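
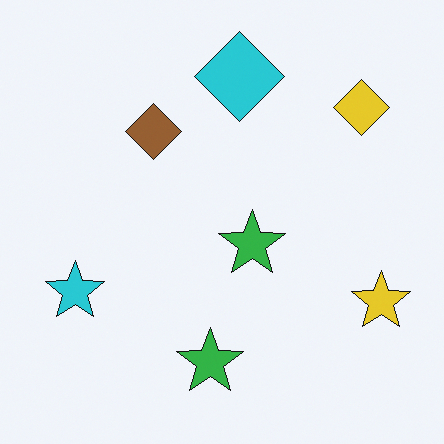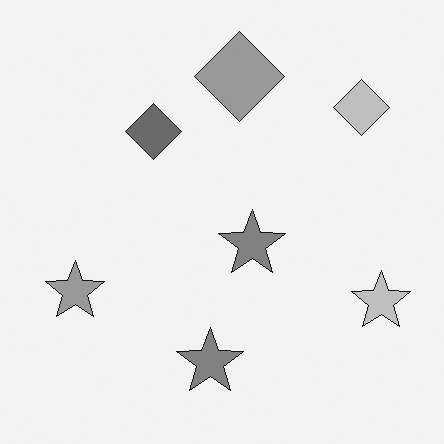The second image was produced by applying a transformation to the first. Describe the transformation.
It was converted to grayscale.

All color is removed — every shape is now a shade of grey.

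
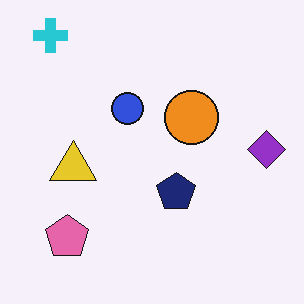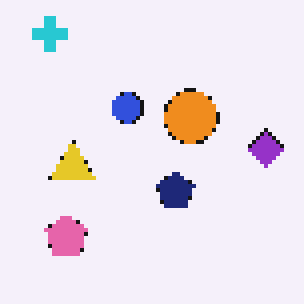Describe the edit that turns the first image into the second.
This is the original image mildly pixelated.

Shapes are reduced to large square blocks; fine edges and outlines are lost — a downscale-then-upscale (mosaic) effect.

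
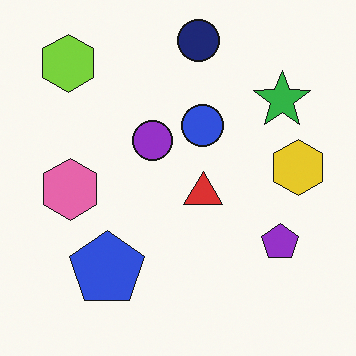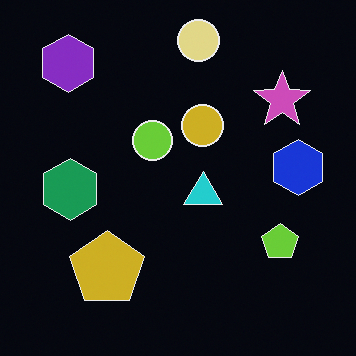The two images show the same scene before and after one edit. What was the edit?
The transformation is: color-inverted (negative).

The light background has become dark and every shape's color is its complement — a photographic negative.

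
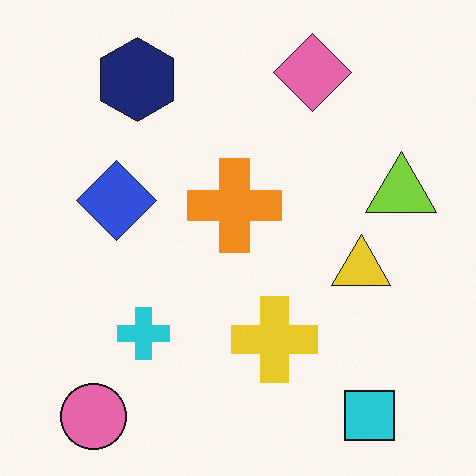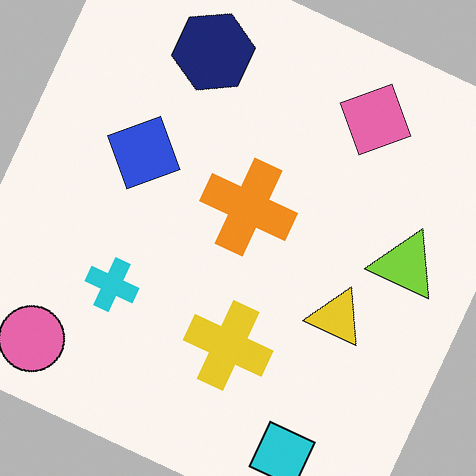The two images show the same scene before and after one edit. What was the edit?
This is the original image rotated clockwise by a clearly visible amount.

Every shape is tilted by the same angle and the image corners show triangular fill wedges — a whole-image rotation by a non-right angle.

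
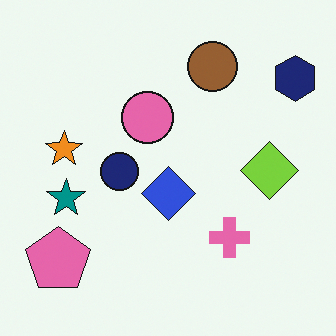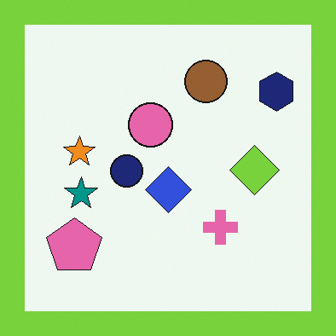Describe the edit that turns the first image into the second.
It was framed with a lime border.

A solid lime frame runs around the edge of the second image, with the content slightly shrunk inside it.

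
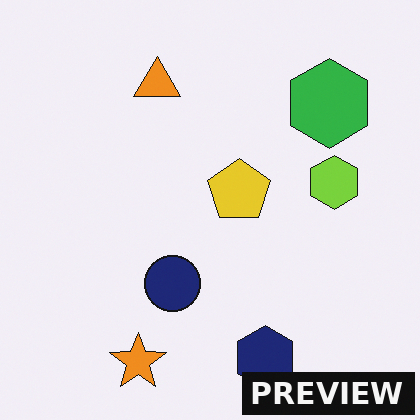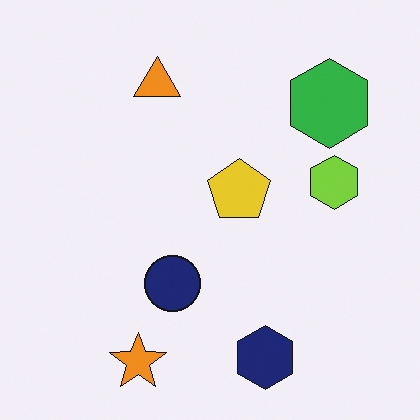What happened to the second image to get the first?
It was watermarked with the text "PREVIEW" in the lower-right corner.

A dark label reading "PREVIEW" appears in the lower-right corner.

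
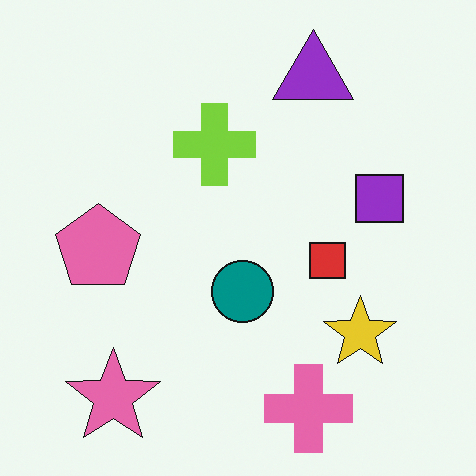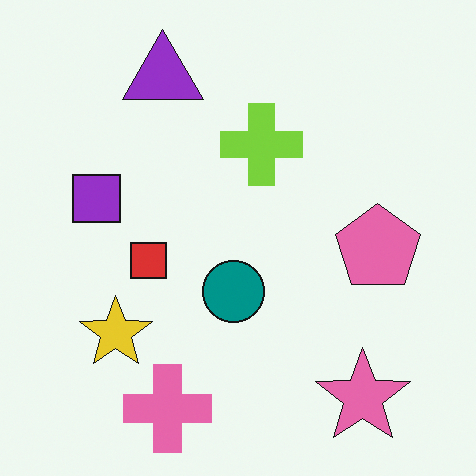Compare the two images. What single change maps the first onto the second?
The second image is the first flipped horizontally (left ↔ right).

The purple square is in the right of the first image and the left of the second — shapes on opposite sides of the vertical midline have swapped in a mirror flip.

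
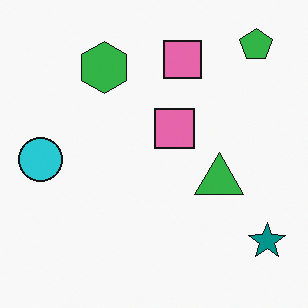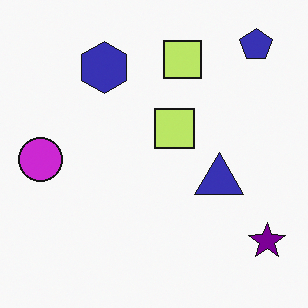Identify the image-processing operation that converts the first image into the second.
The second image is the first hue-shifted by a moderate amount.

Every shape's color has rotated by the same amount around the hue wheel — a uniform hue shift.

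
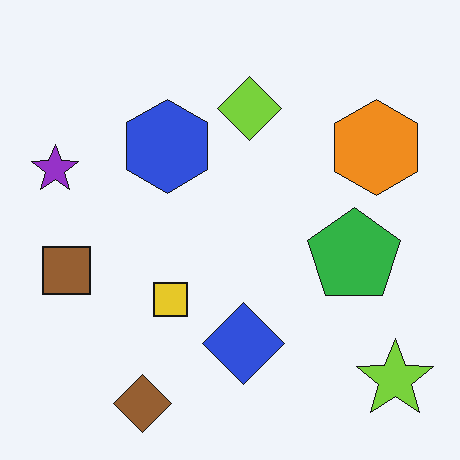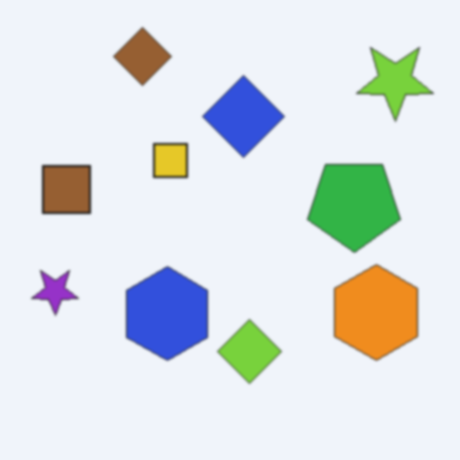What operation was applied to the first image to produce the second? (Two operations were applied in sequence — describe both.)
Given a subtle gaussian blur, then flipped vertically (top ↔ bottom).

Shape edges and outlines are uniformly softened across the whole image. The brown diamond is in the bottom-left of the first image and the top-left of the second — shapes on opposite sides of the horizontal midline have swapped in a mirror flip.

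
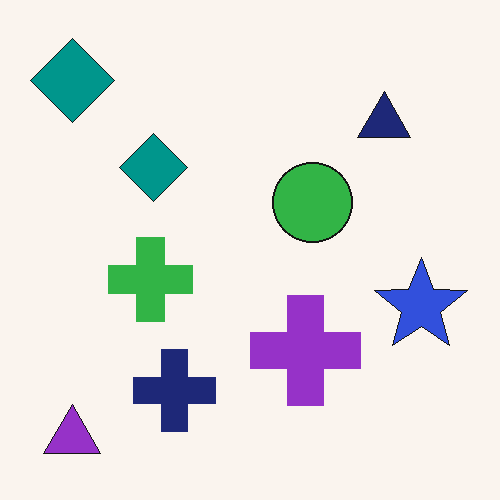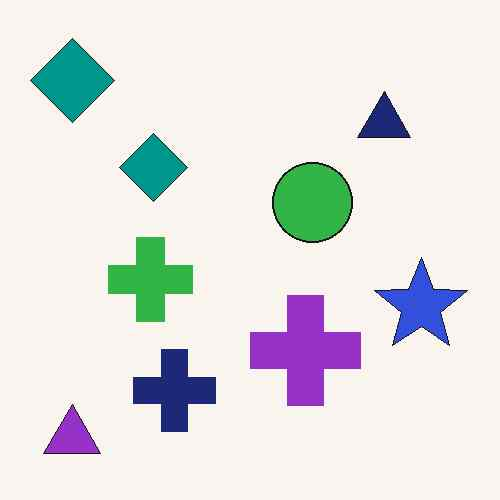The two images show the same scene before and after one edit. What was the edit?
The second image is the first JPEG-compressed with visible artifacts.

Blocky 8×8 compression artifacts appear around shape edges and the flat background shows ringing — characteristic JPEG degradation.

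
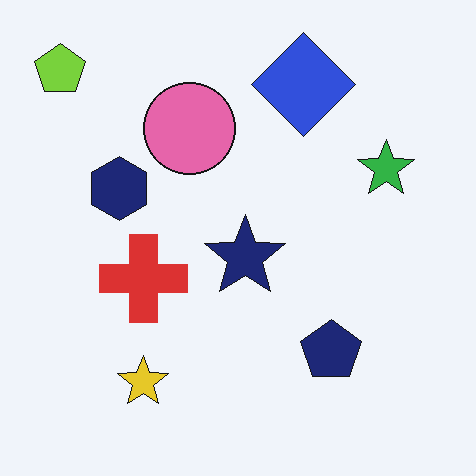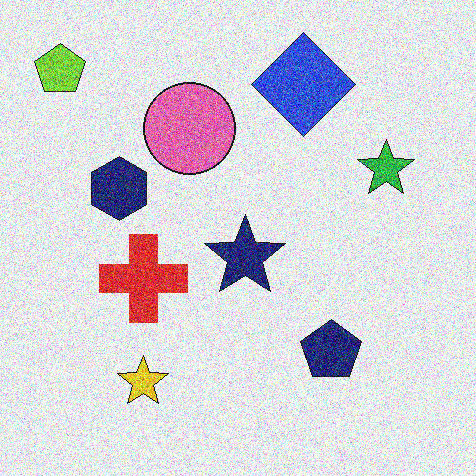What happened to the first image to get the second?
The second image is the first degraded with heavy additive noise.

Random speckle covers the whole image, including the flat background.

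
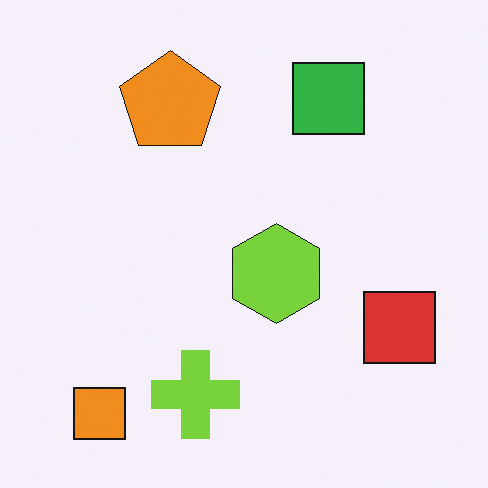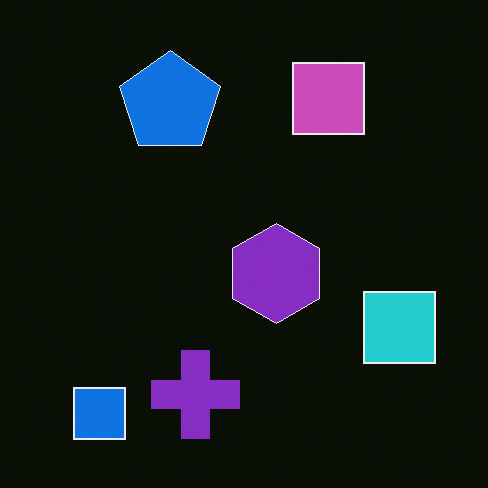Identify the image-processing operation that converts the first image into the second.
It was color-inverted (negative).

The light background has become dark and every shape's color is its complement — a photographic negative.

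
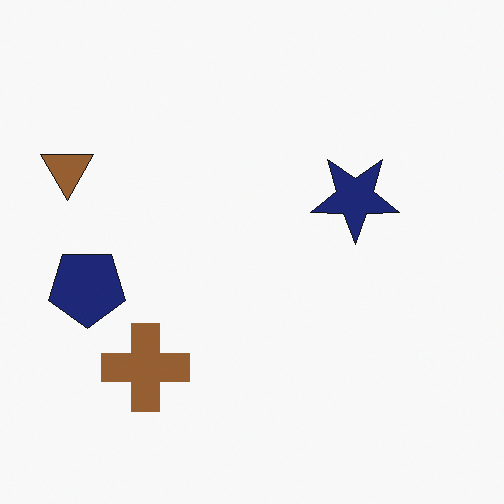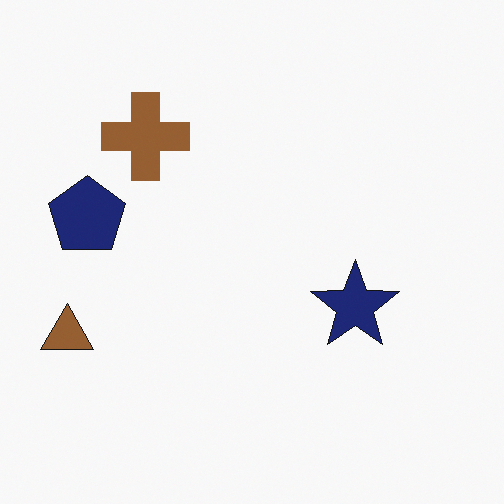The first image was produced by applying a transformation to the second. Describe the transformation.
The image was flipped vertically (top ↔ bottom).

The brown cross is in the top-left of the second image and the bottom-left of the first — shapes on opposite sides of the horizontal midline have swapped in a mirror flip.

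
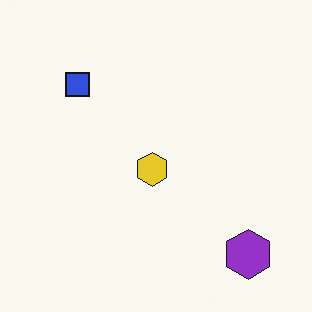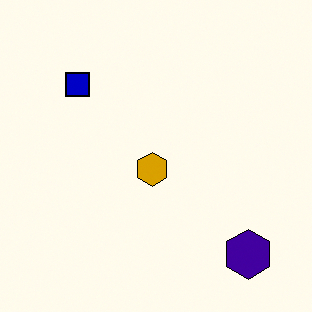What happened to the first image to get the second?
Boosted in contrast.

Tones are pushed away from mid-grey across the whole image — a global contrast change.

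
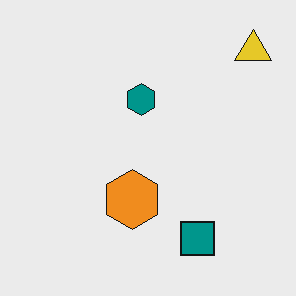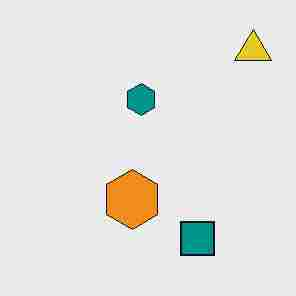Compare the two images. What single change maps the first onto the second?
The transformation is: heavily JPEG-compressed with obvious blocking artifacts.

Blocky 8×8 compression artifacts appear around shape edges and the flat background shows ringing — characteristic JPEG degradation.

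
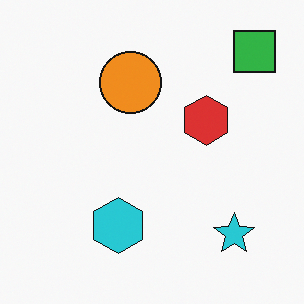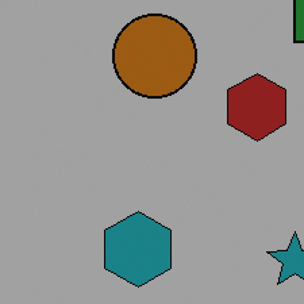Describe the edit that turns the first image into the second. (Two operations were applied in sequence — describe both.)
This is the original image cropped slightly and scaled back up, then substantially darkened.

The visible shapes are larger and the field of view is narrower; shapes near the original edges may be partly or wholly outside the frame — a crop-and-rescale. Every pixel — background and shapes alike — is uniformly darkened.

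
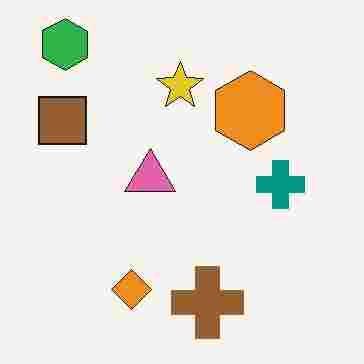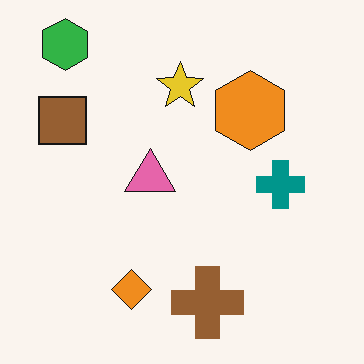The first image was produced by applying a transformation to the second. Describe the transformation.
This is the original image heavily JPEG-compressed with obvious blocking artifacts.

Blocky 8×8 compression artifacts appear around shape edges and the flat background shows ringing — characteristic JPEG degradation.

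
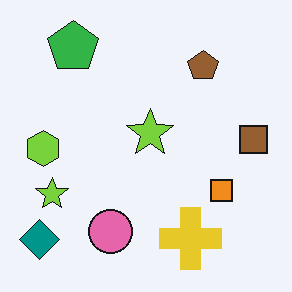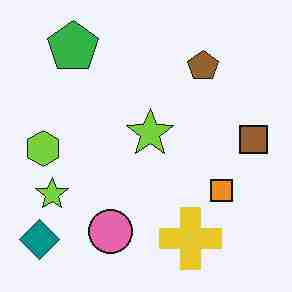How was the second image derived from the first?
Heavily JPEG-compressed with obvious blocking artifacts.

Blocky 8×8 compression artifacts appear around shape edges and the flat background shows ringing — characteristic JPEG degradation.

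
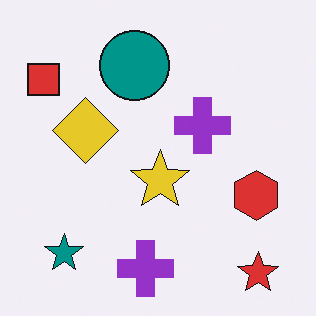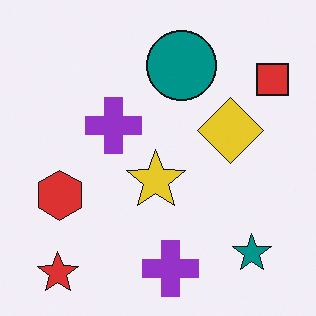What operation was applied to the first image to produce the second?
Flipped horizontally (left ↔ right).

The red square is in the top-left of the first image and the top-right of the second — shapes on opposite sides of the vertical midline have swapped in a mirror flip.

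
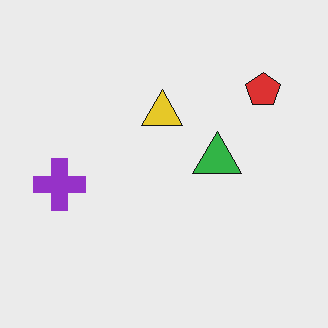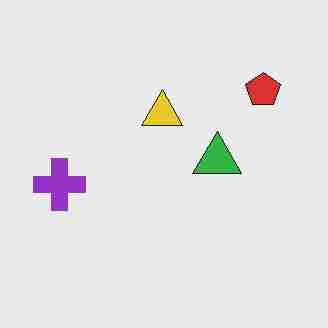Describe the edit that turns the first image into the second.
The transformation is: degraded with heavy JPEG compression.

Blocky 8×8 compression artifacts appear around shape edges and the flat background shows ringing — characteristic JPEG degradation.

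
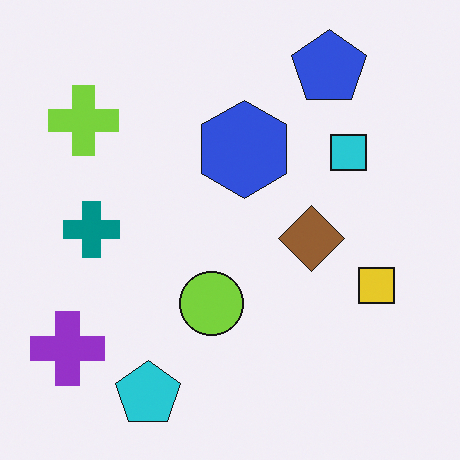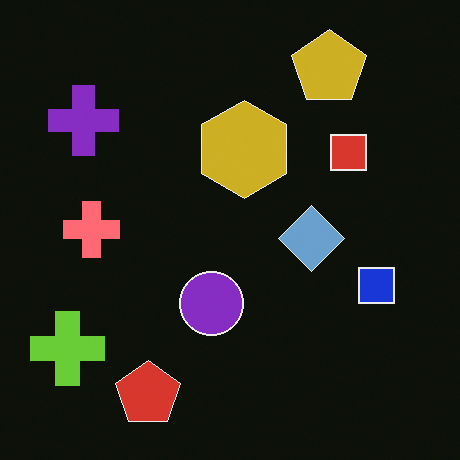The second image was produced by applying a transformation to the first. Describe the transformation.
It was color-inverted (negative).

The light background has become dark and every shape's color is its complement — a photographic negative.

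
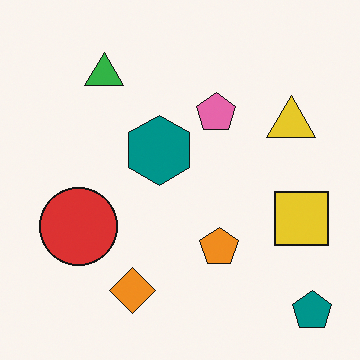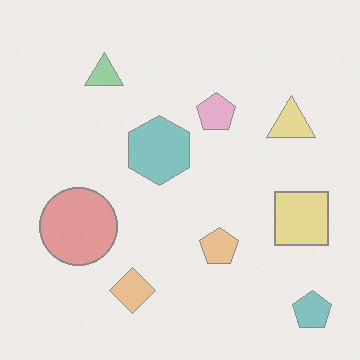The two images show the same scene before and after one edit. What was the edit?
This is the original image given much lower contrast.

Tones are pushed toward mid-grey across the whole image — a global contrast change.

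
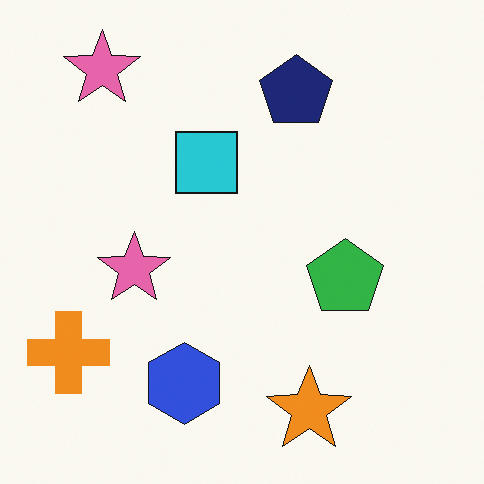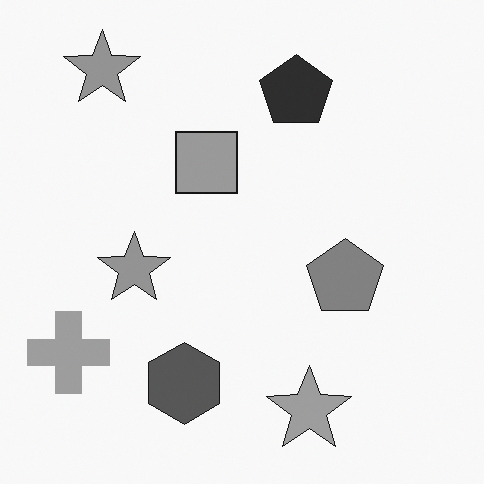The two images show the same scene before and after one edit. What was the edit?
The image was converted to grayscale.

All color is removed — every shape is now a shade of grey.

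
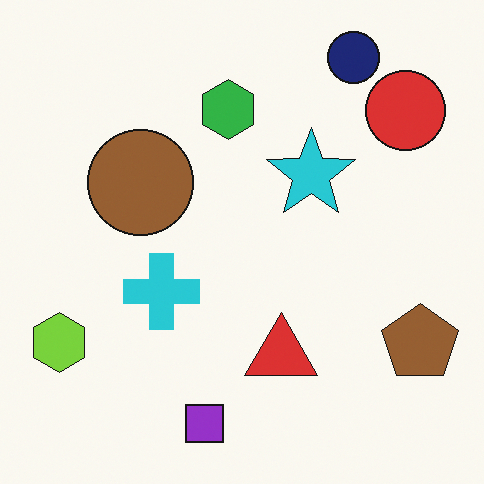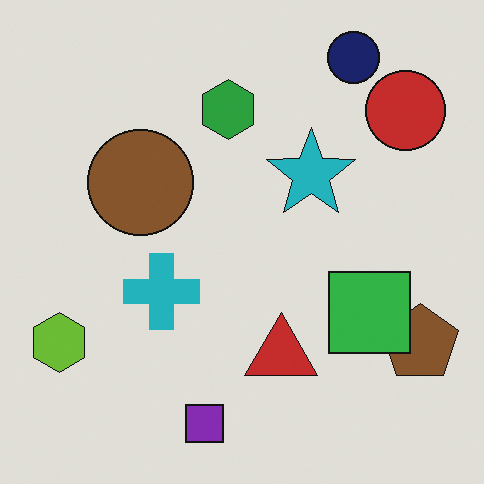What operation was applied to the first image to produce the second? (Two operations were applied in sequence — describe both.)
The second image is the first darkened a little, then overlaid with an additional green square.

Every pixel — background and shapes alike — is uniformly darkened. A green square appears in the second image that is absent from the first.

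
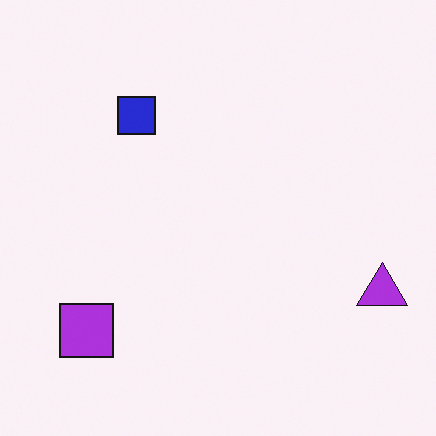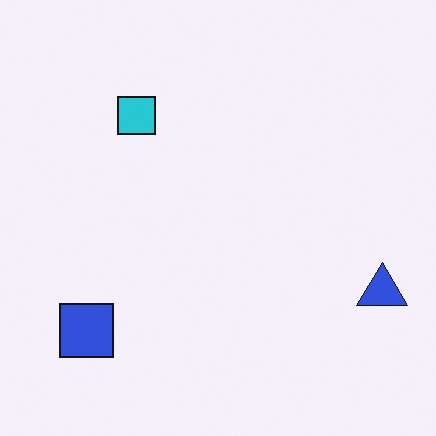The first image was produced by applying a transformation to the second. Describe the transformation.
The image was hue-shifted by a small amount.

Every shape's color has rotated by the same amount around the hue wheel — a uniform hue shift.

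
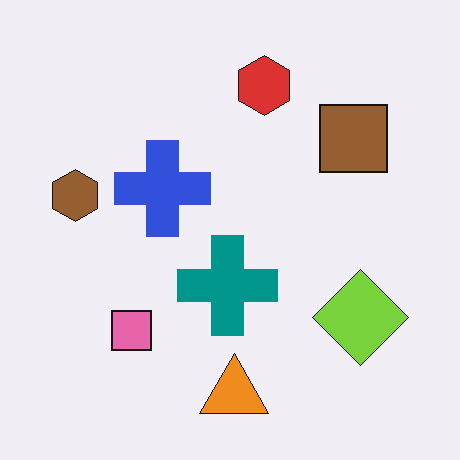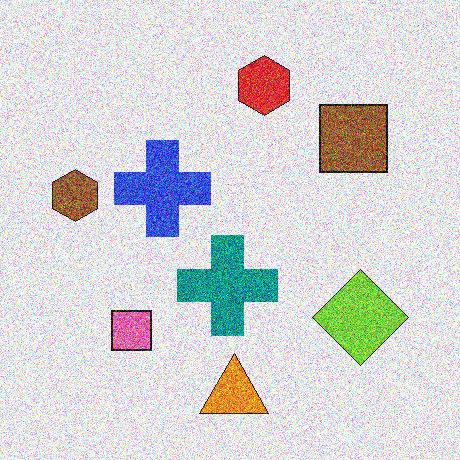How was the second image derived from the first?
This is the original image degraded with strong gaussian noise.

Random speckle covers the whole image, including the flat background.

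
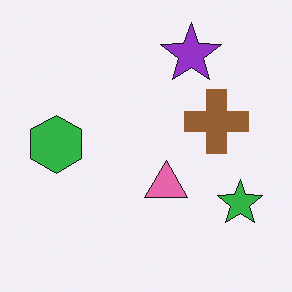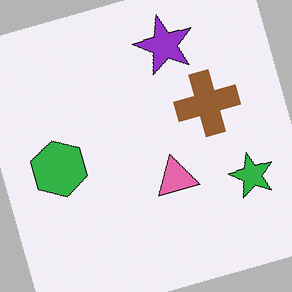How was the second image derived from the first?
It was rotated counter-clockwise by a moderate amount.

Every shape is tilted by the same angle and the image corners show triangular fill wedges — a whole-image rotation by a non-right angle.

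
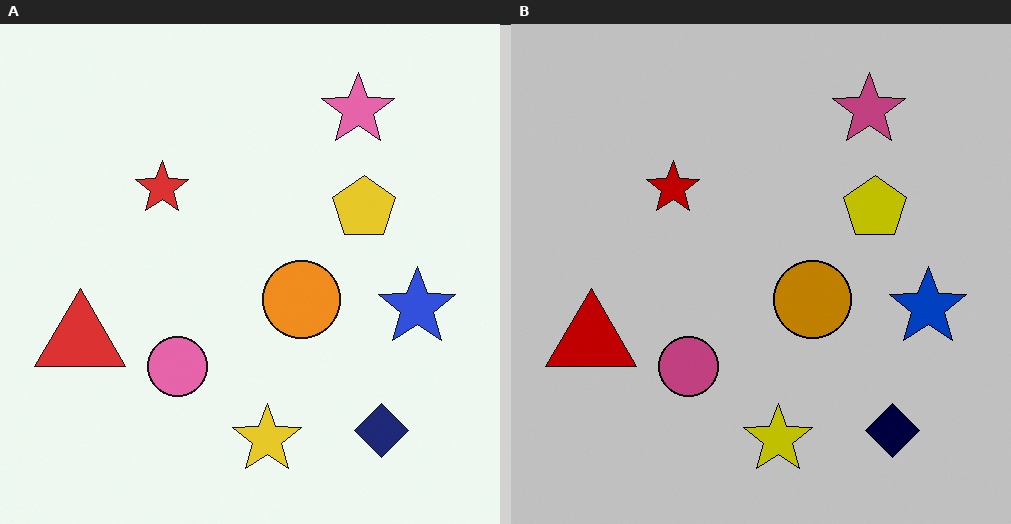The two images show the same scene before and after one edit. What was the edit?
Heavily posterized to just a handful of flat colors.

Each flat color has snapped to a coarser quantized level — most visibly, the near-white background has dropped to a flat grey.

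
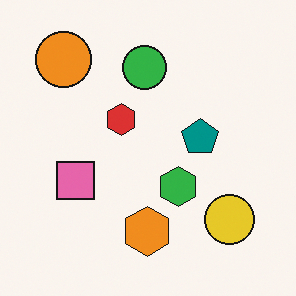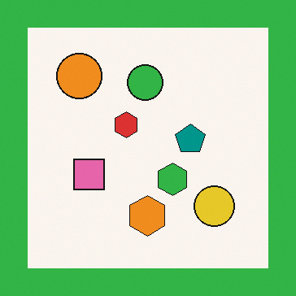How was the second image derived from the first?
It was framed with a green border.

A solid green frame runs around the edge of the second image, with the content slightly shrunk inside it.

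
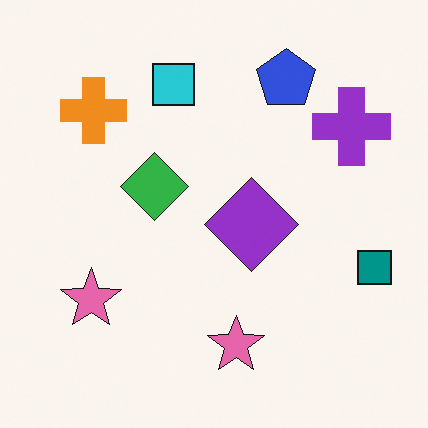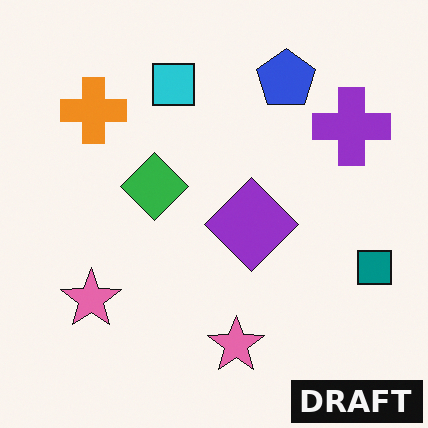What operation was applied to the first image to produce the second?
Watermarked with the text "DRAFT" in the lower-right corner.

A dark label reading "DRAFT" appears in the lower-right corner.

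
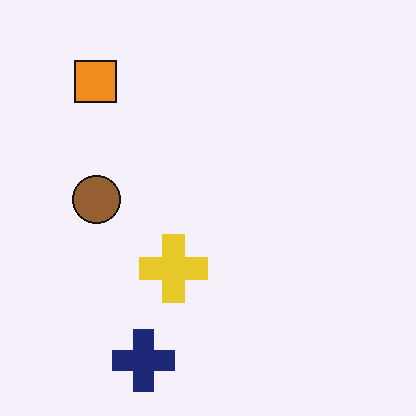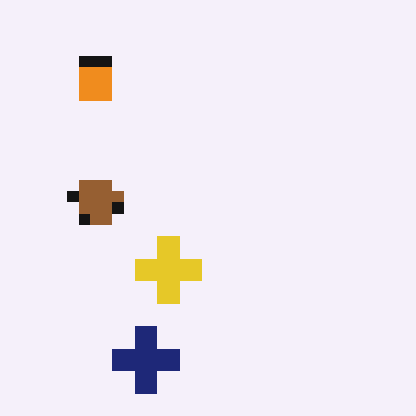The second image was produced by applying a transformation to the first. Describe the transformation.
Heavily pixelated into large blocks.

Shapes are reduced to large square blocks; fine edges and outlines are lost — a downscale-then-upscale (mosaic) effect.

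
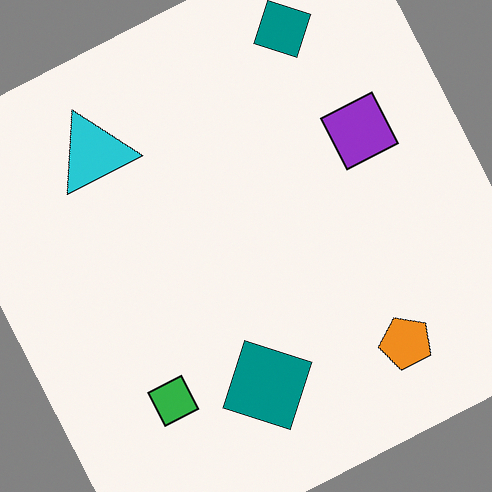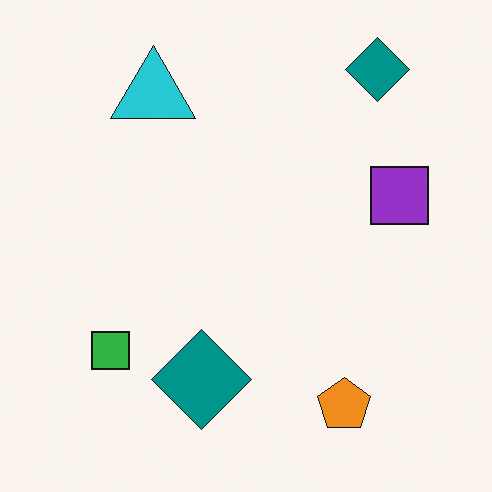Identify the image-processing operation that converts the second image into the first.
The transformation is: rotated counter-clockwise by a moderate amount.

Every shape is tilted by the same angle and the image corners show triangular fill wedges — a whole-image rotation by a non-right angle.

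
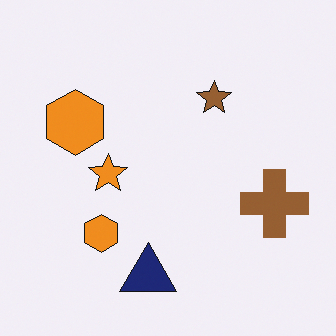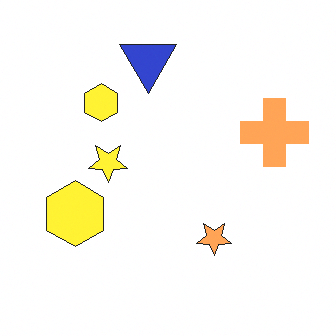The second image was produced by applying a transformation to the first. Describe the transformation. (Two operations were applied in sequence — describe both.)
The second image is the first flipped vertically (top ↔ bottom), then substantially brightened.

The navy triangle is in the bottom of the first image and the top of the second — shapes on opposite sides of the horizontal midline have swapped in a mirror flip. Every pixel — background and shapes alike — is uniformly brightened.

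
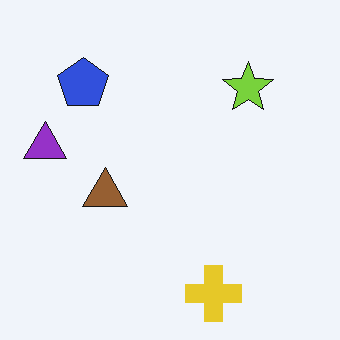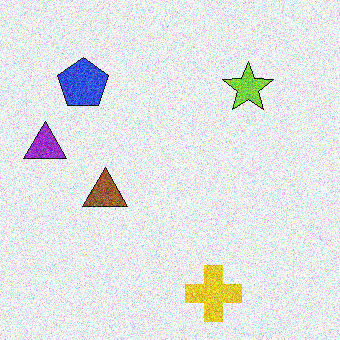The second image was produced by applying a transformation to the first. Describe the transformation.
It was degraded with strong gaussian noise.

Random speckle covers the whole image, including the flat background.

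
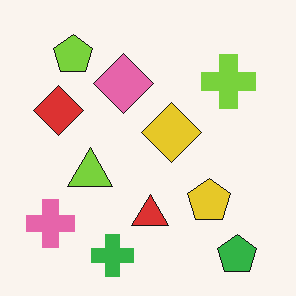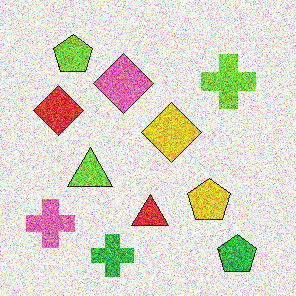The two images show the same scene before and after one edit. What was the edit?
The image was degraded with strong gaussian noise.

Random speckle covers the whole image, including the flat background.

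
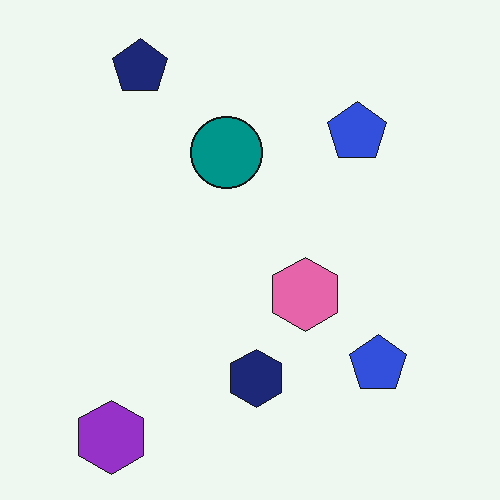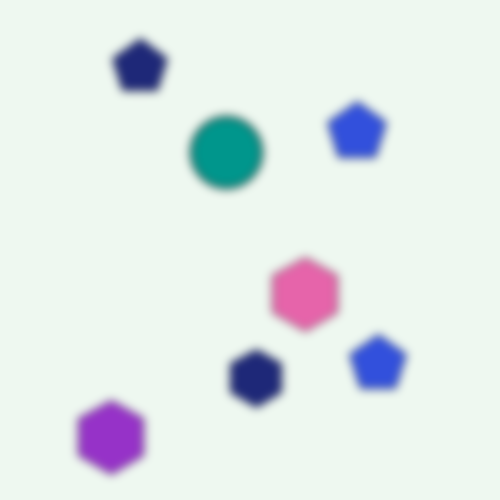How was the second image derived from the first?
Moderately blurred.

Shape edges and outlines are uniformly softened across the whole image.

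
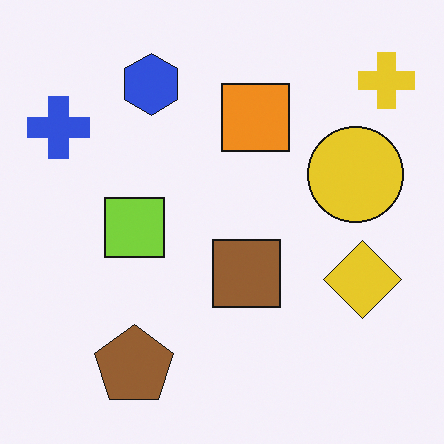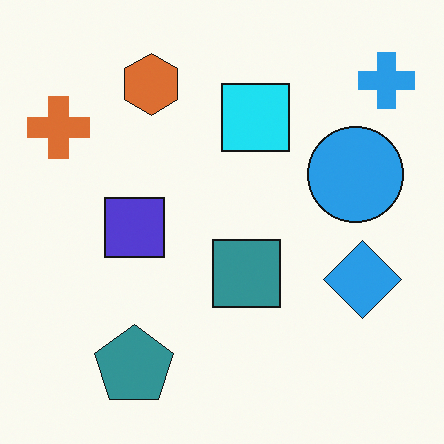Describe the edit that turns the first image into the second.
The image was hue-shifted through roughly a third of the color wheel.

Every shape's color has rotated by the same amount around the hue wheel — a uniform hue shift.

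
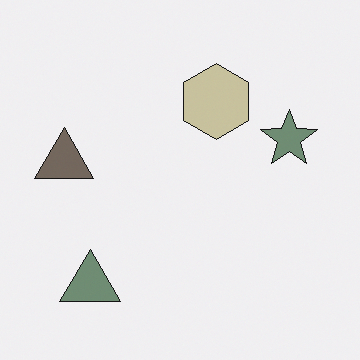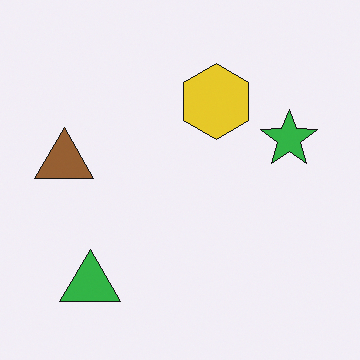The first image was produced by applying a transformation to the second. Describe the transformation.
Made much more muted (saturation change).

All colors are more muted and greyish — a global saturation change.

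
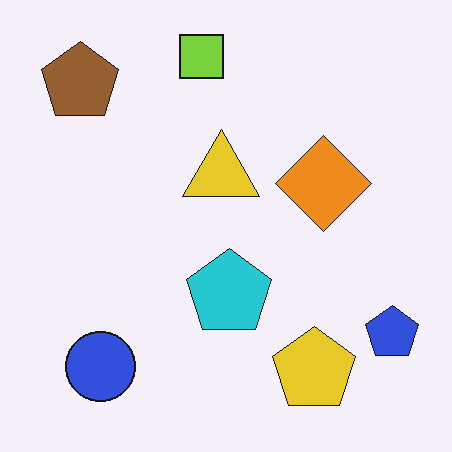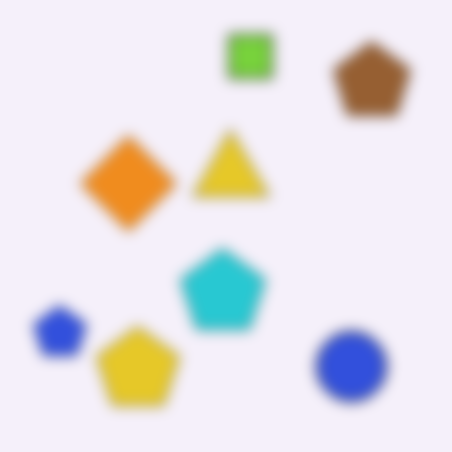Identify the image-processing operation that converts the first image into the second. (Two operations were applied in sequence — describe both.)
It was flipped horizontally (left ↔ right), then strongly gaussian-blurred.

The blue pentagon is in the bottom-right of the first image and the bottom-left of the second — shapes on opposite sides of the vertical midline have swapped in a mirror flip. Shape edges and outlines are uniformly softened across the whole image.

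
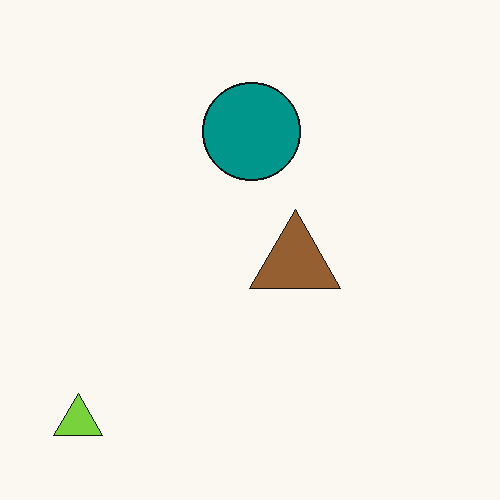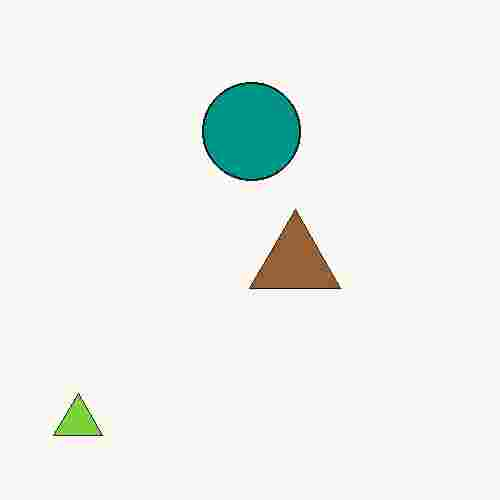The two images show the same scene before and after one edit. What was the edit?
It was heavily JPEG-compressed with obvious blocking artifacts.

Blocky 8×8 compression artifacts appear around shape edges and the flat background shows ringing — characteristic JPEG degradation.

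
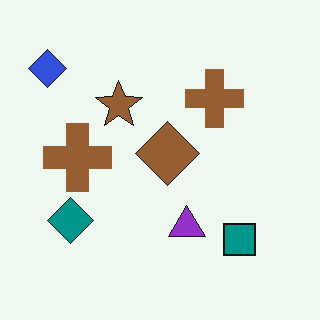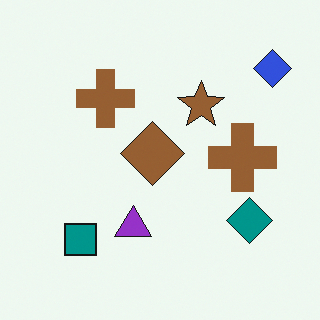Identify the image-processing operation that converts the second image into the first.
The transformation is: flipped horizontally (left ↔ right).

The blue diamond is in the top-right of the second image and the top-left of the first — shapes on opposite sides of the vertical midline have swapped in a mirror flip.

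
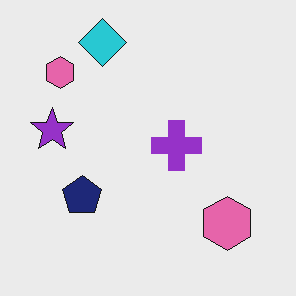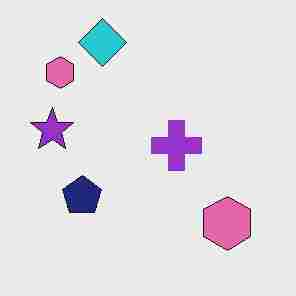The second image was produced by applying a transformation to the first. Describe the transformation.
The second image is the first heavily JPEG-compressed with obvious blocking artifacts.

Blocky 8×8 compression artifacts appear around shape edges and the flat background shows ringing — characteristic JPEG degradation.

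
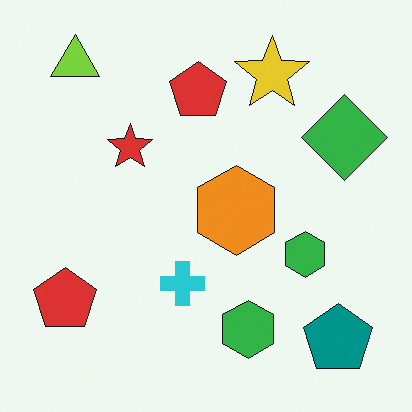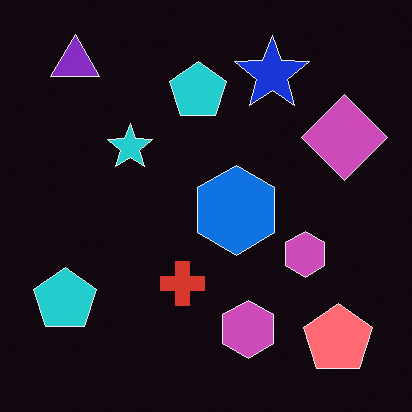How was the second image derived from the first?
It was color-inverted (negative).

The light background has become dark and every shape's color is its complement — a photographic negative.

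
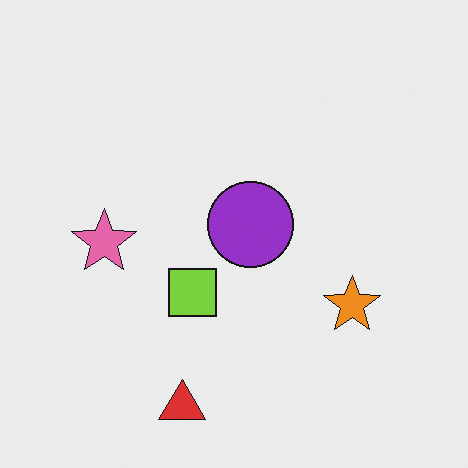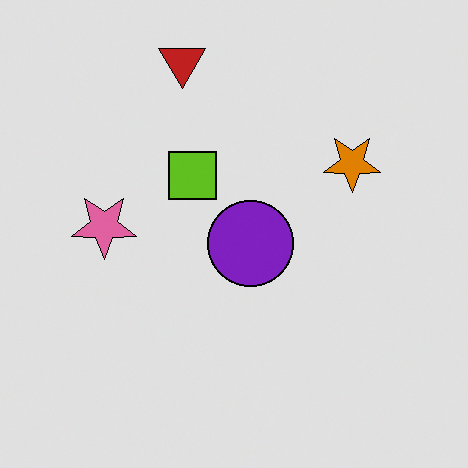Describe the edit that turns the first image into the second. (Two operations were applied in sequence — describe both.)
The transformation is: flipped vertically (top ↔ bottom), then posterized to a reduced palette.

The red triangle is in the bottom of the first image and the top of the second — shapes on opposite sides of the horizontal midline have swapped in a mirror flip. Each flat color has snapped to a coarser quantized level — most visibly, the near-white background has dropped to a flat grey.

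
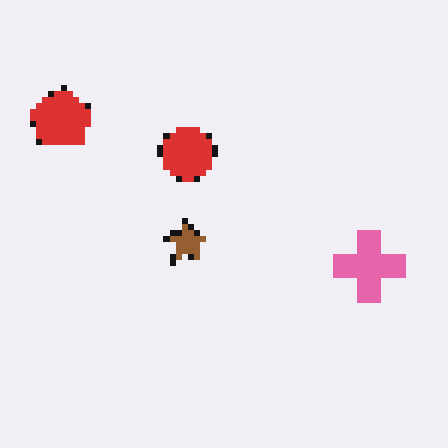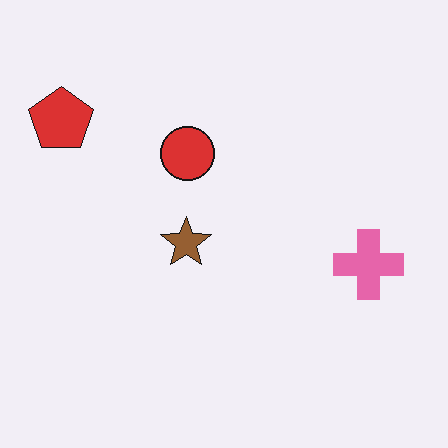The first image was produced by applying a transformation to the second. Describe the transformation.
The transformation is: pixelated into visible square blocks.

Shapes are reduced to large square blocks; fine edges and outlines are lost — a downscale-then-upscale (mosaic) effect.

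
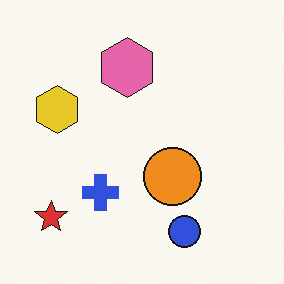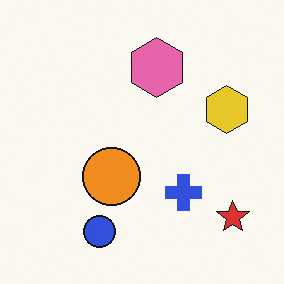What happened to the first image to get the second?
The transformation is: flipped horizontally (left ↔ right).

The red star is in the bottom-left of the first image and the bottom-right of the second — shapes on opposite sides of the vertical midline have swapped in a mirror flip.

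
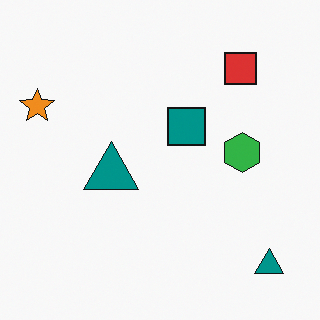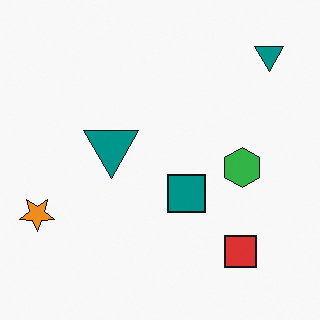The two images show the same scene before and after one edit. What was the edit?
The transformation is: flipped vertically (top ↔ bottom).

The red square is in the top-right of the first image and the bottom-right of the second — shapes on opposite sides of the horizontal midline have swapped in a mirror flip.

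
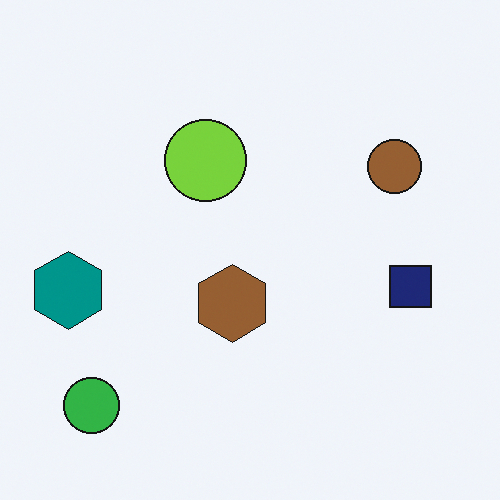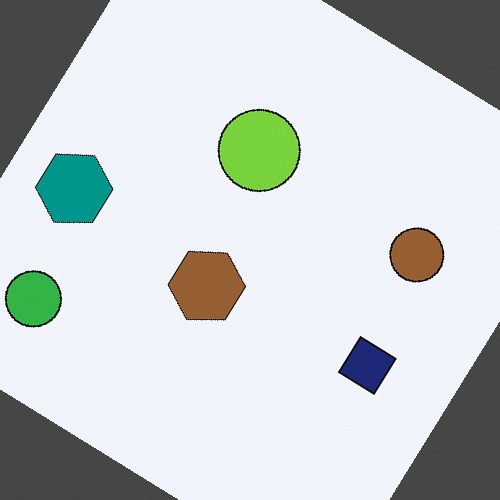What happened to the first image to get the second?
This is the original image rotated clockwise by a large amount — several tens of degrees.

Every shape is tilted by the same angle and the image corners show triangular fill wedges — a whole-image rotation by a non-right angle.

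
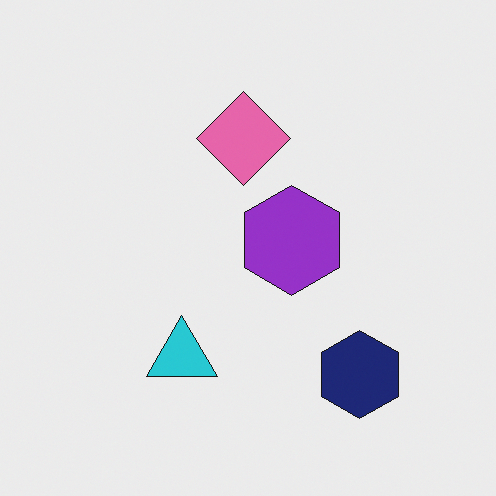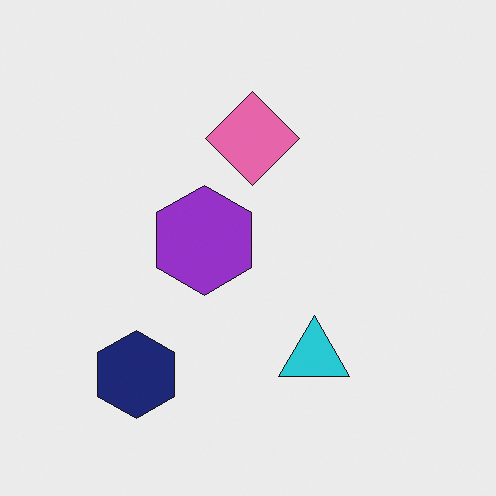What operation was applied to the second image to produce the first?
This is the original image flipped horizontally (left ↔ right).

The navy hexagon is in the bottom-left of the second image and the bottom-right of the first — shapes on opposite sides of the vertical midline have swapped in a mirror flip.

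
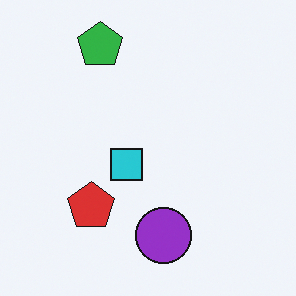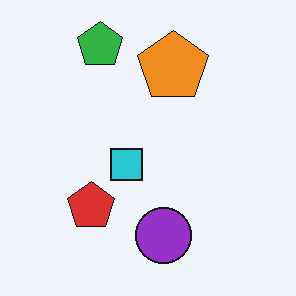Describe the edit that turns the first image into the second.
The second image is the first overlaid with an additional orange pentagon.

An orange pentagon appears in the second image that is absent from the first.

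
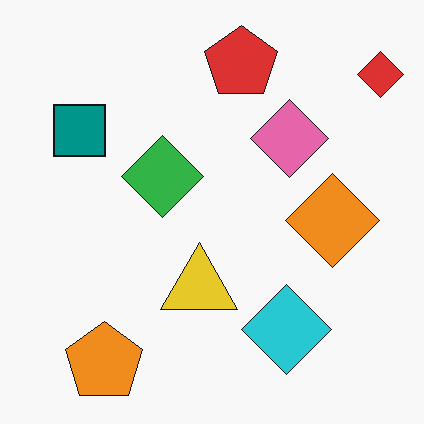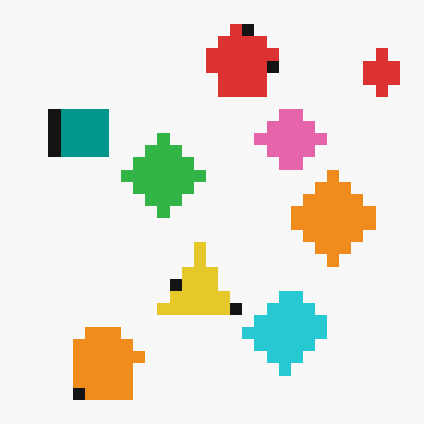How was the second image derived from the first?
The image was heavily pixelated into large blocks.

Shapes are reduced to large square blocks; fine edges and outlines are lost — a downscale-then-upscale (mosaic) effect.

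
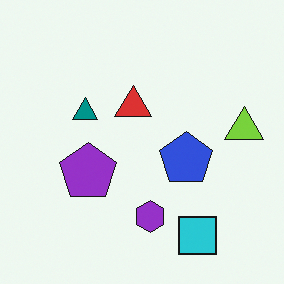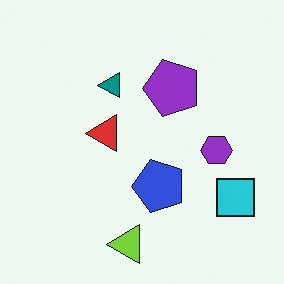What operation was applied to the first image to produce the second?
The second image is the first transposed (reflected across the top-left ↔ bottom-right diagonal).

Shapes have swapped their row and column positions — what was in the top-right is now in the bottom-left — a diagonal reflection.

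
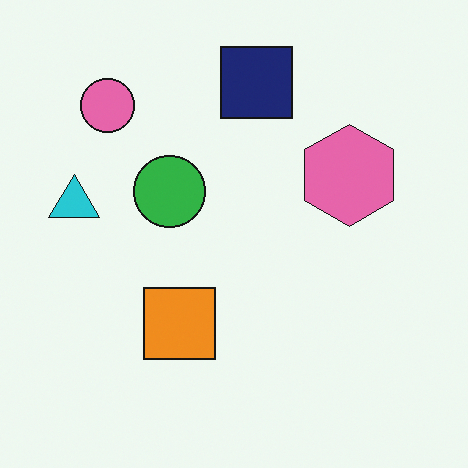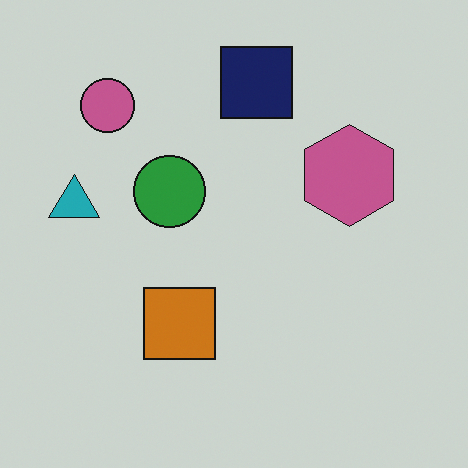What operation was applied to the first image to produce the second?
It was darkened a little.

Every pixel — background and shapes alike — is uniformly darkened.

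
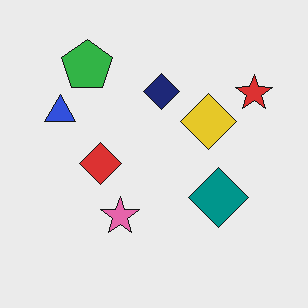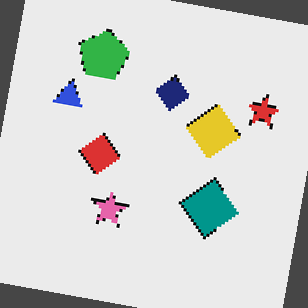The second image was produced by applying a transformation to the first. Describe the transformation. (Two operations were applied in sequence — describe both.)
This is the original image mildly pixelated, then rotated clockwise by a slight angle.

Shapes are reduced to large square blocks; fine edges and outlines are lost — a downscale-then-upscale (mosaic) effect. Every shape is tilted by the same angle and the image corners show triangular fill wedges — a whole-image rotation by a non-right angle.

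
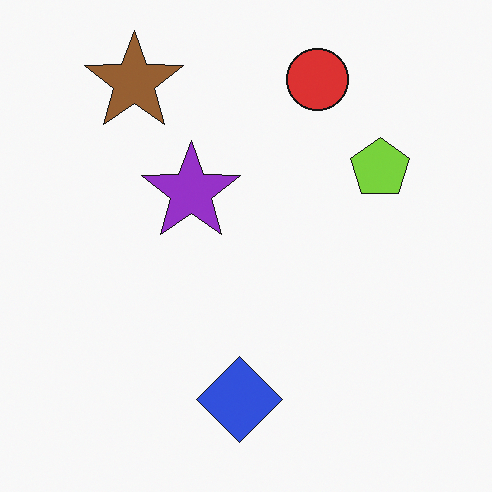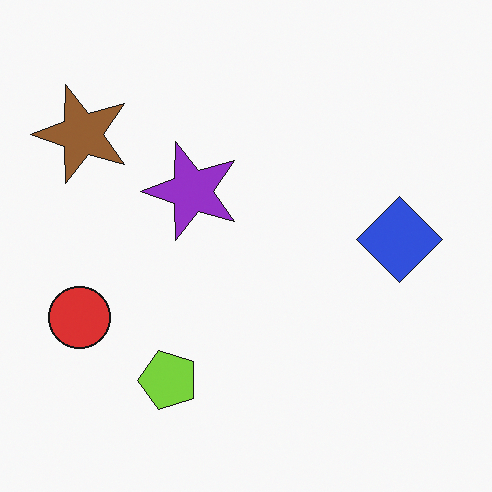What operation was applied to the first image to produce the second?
It was transposed (reflected across the top-left ↔ bottom-right diagonal).

Shapes have swapped their row and column positions — what was in the top-right is now in the bottom-left — a diagonal reflection.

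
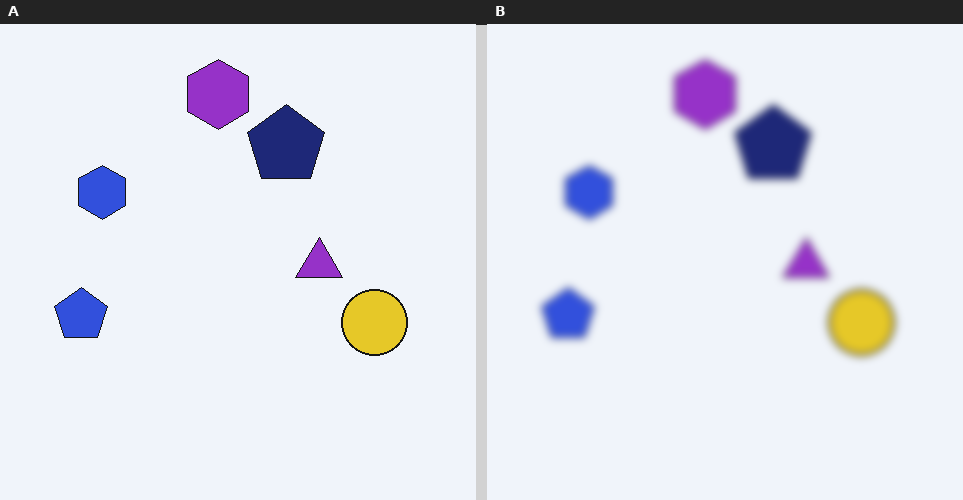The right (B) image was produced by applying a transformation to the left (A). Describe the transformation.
This is the original image moderately blurred.

Shape edges and outlines are uniformly softened across the whole image.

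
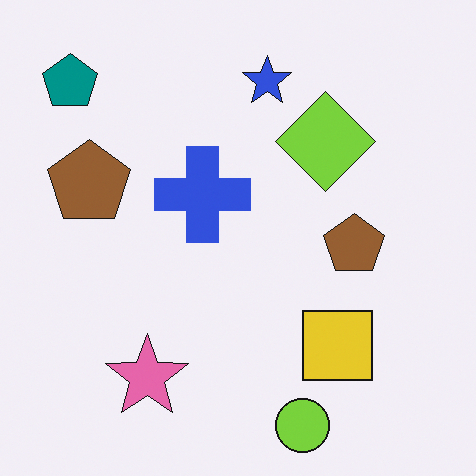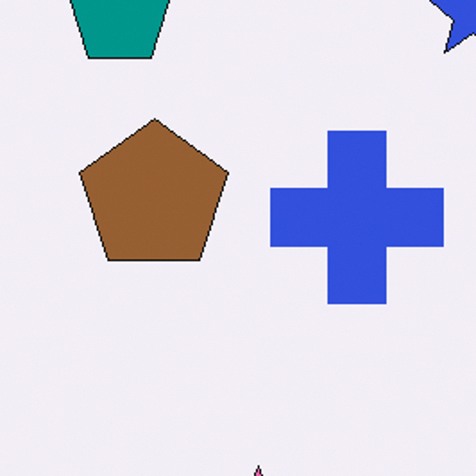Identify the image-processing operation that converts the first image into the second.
It was cropped to a noticeably smaller region and rescaled.

The visible shapes are larger and the field of view is narrower; shapes near the original edges may be partly or wholly outside the frame — a crop-and-rescale.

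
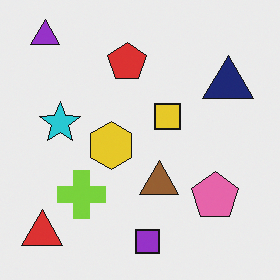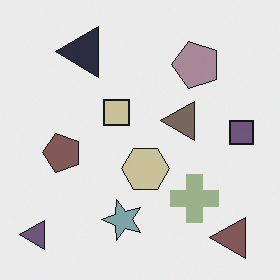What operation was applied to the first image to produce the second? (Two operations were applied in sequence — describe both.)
It was heavily desaturated, then rotated 90° counter-clockwise.

All colors are more muted and greyish — a global saturation change. The purple triangle sits in the top-left of the first image and the bottom-left of the second — consistent with a whole-image 90° counter-clockwise rotation.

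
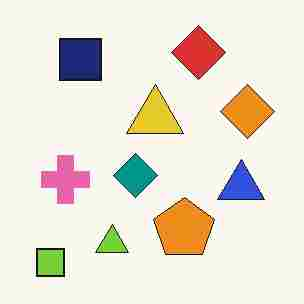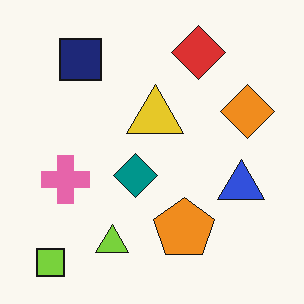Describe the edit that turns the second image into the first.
The transformation is: heavily JPEG-compressed with obvious blocking artifacts.

Blocky 8×8 compression artifacts appear around shape edges and the flat background shows ringing — characteristic JPEG degradation.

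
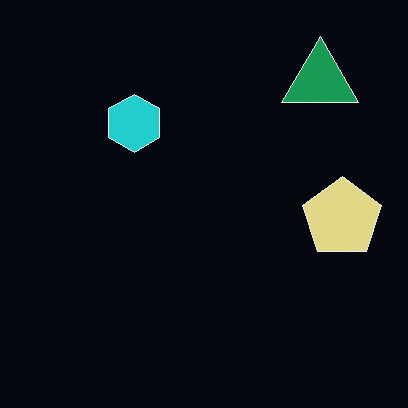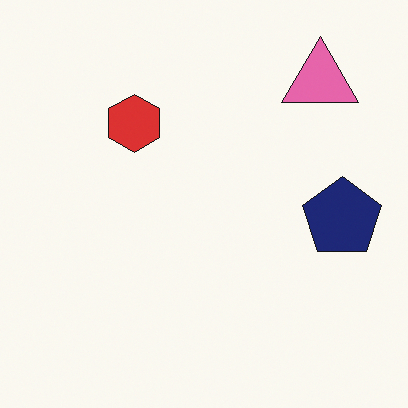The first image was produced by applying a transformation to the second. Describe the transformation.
The image was color-inverted (negative).

The light background has become dark and every shape's color is its complement — a photographic negative.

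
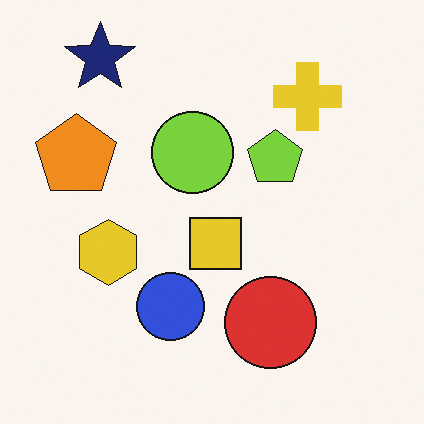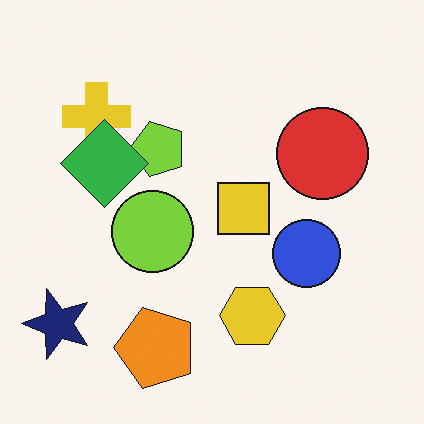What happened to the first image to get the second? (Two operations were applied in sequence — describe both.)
Rotated 90° counter-clockwise, then overlaid with an additional green diamond.

The navy star sits in the top-left of the first image and the bottom-left of the second — consistent with a whole-image 90° counter-clockwise rotation. A green diamond appears in the second image that is absent from the first.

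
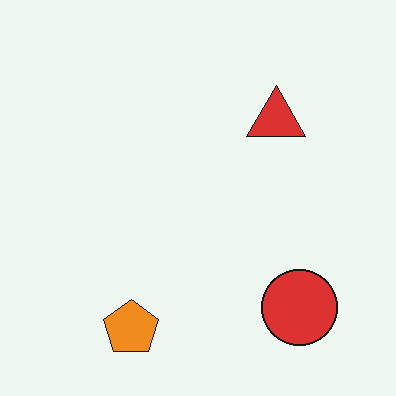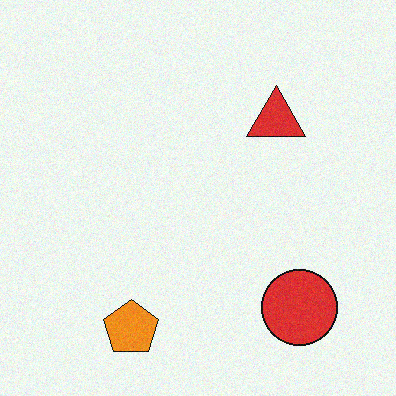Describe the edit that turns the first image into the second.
This is the original image degraded with subtle gaussian noise.

Random speckle covers the whole image, including the flat background.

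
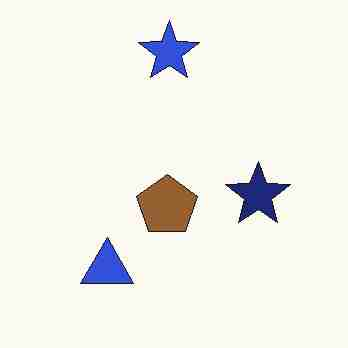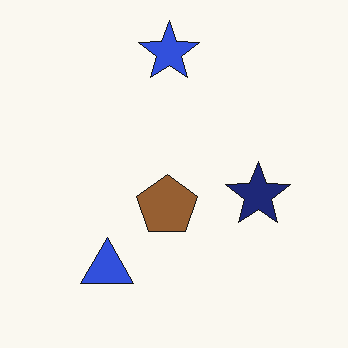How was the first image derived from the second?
This is the original image degraded with heavy JPEG compression.

Blocky 8×8 compression artifacts appear around shape edges and the flat background shows ringing — characteristic JPEG degradation.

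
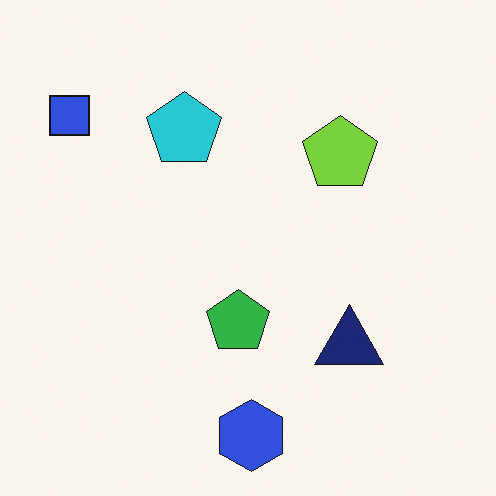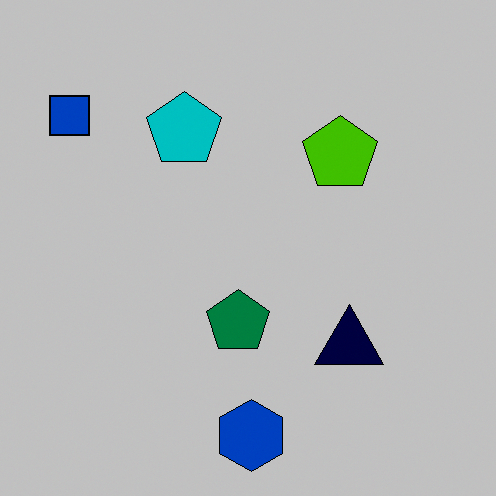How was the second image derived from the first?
This is the original image aggressively posterized.

Each flat color has snapped to a coarser quantized level — most visibly, the near-white background has dropped to a flat grey.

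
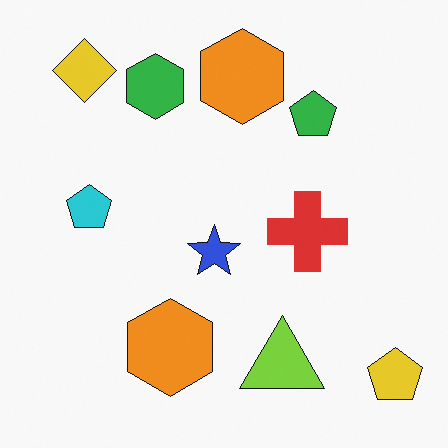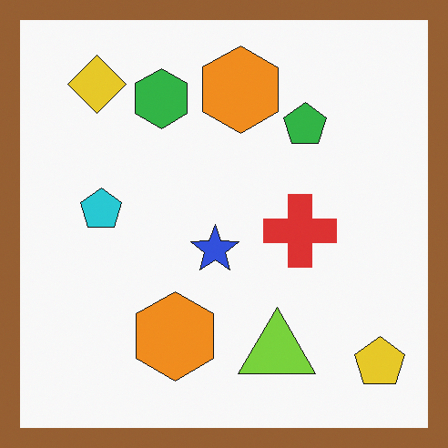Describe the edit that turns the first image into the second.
The image was framed with a brown border.

A solid brown frame runs around the edge of the second image, with the content slightly shrunk inside it.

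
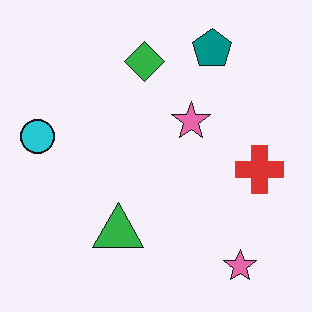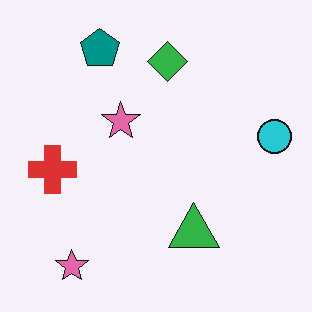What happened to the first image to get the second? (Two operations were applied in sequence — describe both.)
The image was flipped horizontally (left ↔ right), then given moderate JPEG compression.

The cyan circle is in the left of the first image and the right of the second — shapes on opposite sides of the vertical midline have swapped in a mirror flip. Blocky 8×8 compression artifacts appear around shape edges and the flat background shows ringing — characteristic JPEG degradation.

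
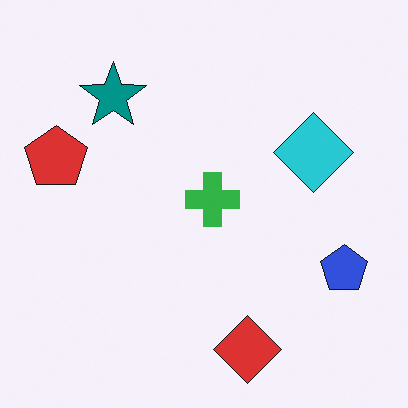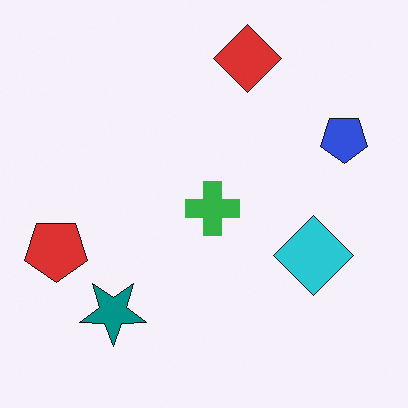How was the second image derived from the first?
Flipped vertically (top ↔ bottom).

The red diamond is in the bottom of the first image and the top of the second — shapes on opposite sides of the horizontal midline have swapped in a mirror flip.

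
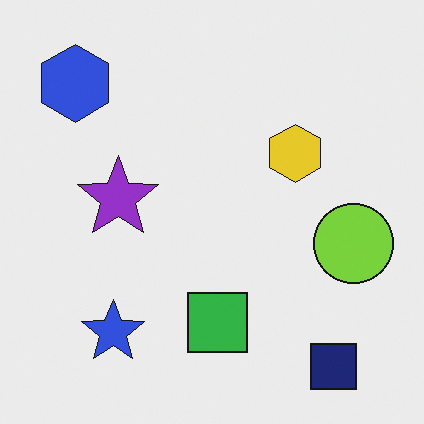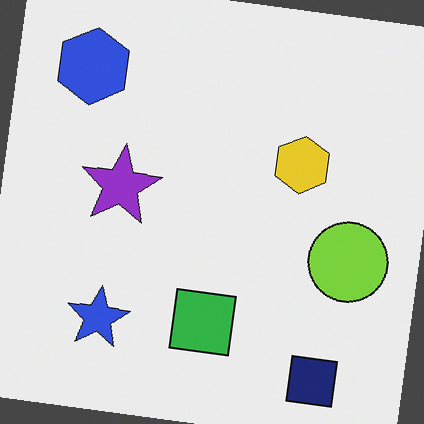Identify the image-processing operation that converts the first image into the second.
Rotated clockwise by a slight angle.

Every shape is tilted by the same angle and the image corners show triangular fill wedges — a whole-image rotation by a non-right angle.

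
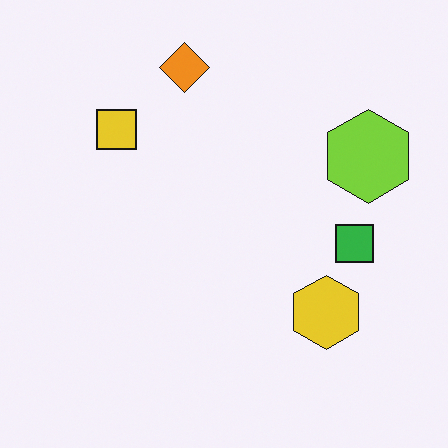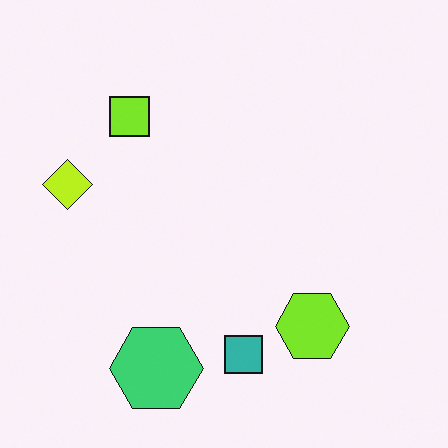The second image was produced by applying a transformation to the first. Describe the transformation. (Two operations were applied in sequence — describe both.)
The image was hue-shifted by a small amount, then transposed (reflected across the top-left ↔ bottom-right diagonal).

Every shape's color has rotated by the same amount around the hue wheel — a uniform hue shift. Shapes have swapped their row and column positions — what was in the top-right is now in the bottom-left — a diagonal reflection.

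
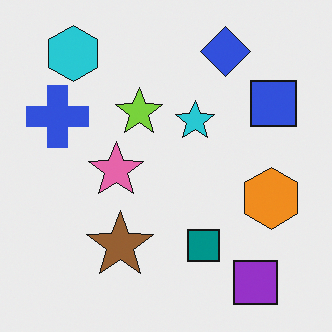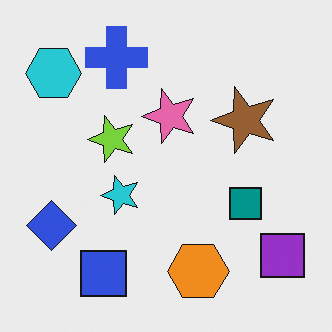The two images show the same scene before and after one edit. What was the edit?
Transposed (reflected across the top-left ↔ bottom-right diagonal).

Shapes have swapped their row and column positions — what was in the top-right is now in the bottom-left — a diagonal reflection.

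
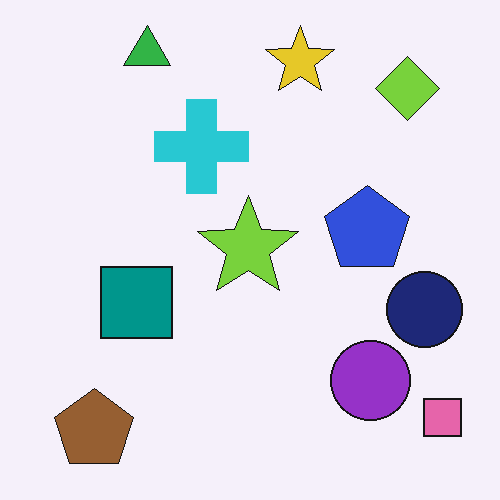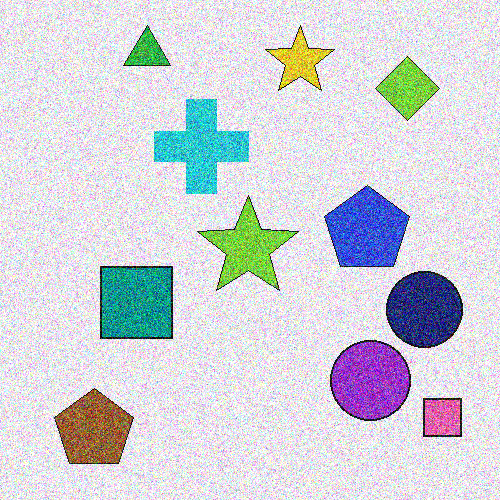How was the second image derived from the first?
It was degraded with a thick layer of grain.

Random speckle covers the whole image, including the flat background.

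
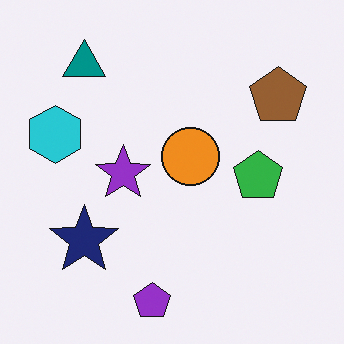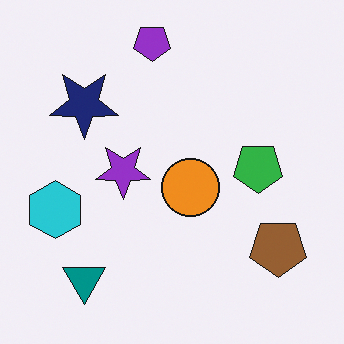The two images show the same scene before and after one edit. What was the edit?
The second image is the first flipped vertically (top ↔ bottom).

The purple pentagon is in the bottom of the first image and the top of the second — shapes on opposite sides of the horizontal midline have swapped in a mirror flip.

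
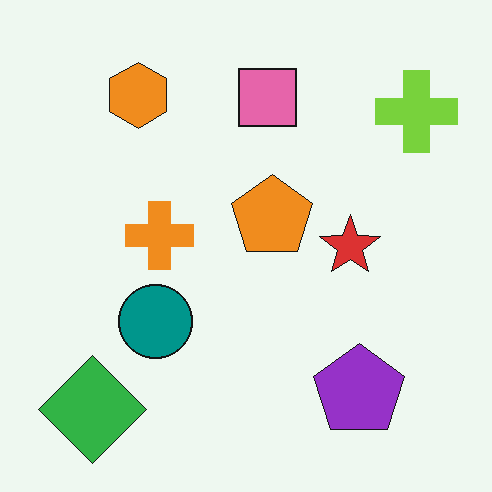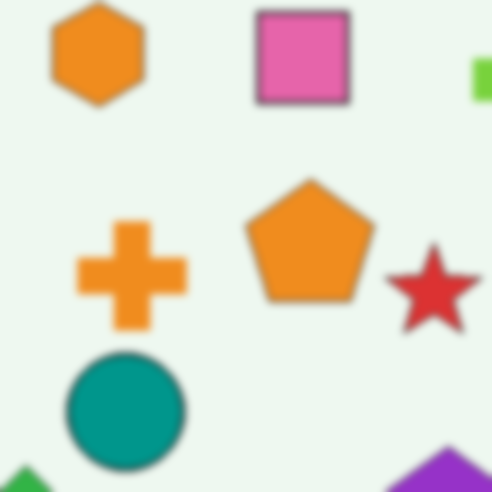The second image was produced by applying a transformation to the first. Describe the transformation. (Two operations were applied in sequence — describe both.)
The transformation is: cropped to a modestly smaller region and rescaled, then moderately blurred.

The visible shapes are larger and the field of view is narrower; shapes near the original edges may be partly or wholly outside the frame — a crop-and-rescale. Shape edges and outlines are uniformly softened across the whole image.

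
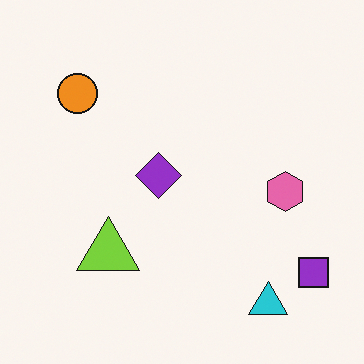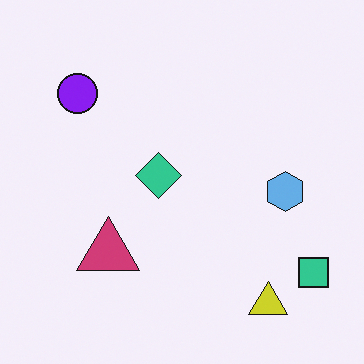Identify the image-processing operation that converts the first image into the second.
The second image is the first hue-shifted through roughly half the color wheel.

Every shape's color has rotated by the same amount around the hue wheel — a uniform hue shift.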